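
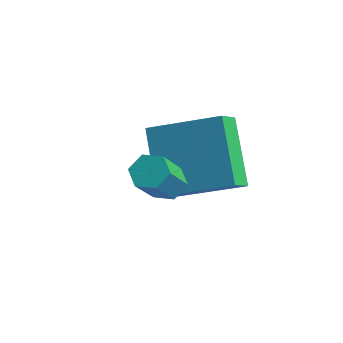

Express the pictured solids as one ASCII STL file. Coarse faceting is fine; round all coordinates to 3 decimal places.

solid 
facet normal -0.139 0.619 -0.773
outer loop
vertex -0.962 -1.394 1.883
vertex -1.369 -1.168 2.137
vertex -0.879 -0.978 2.201
endloop
endfacet
facet normal 0.978 -0.038 -0.205
outer loop
vertex -0.962 -1.394 1.883
vertex -0.879 -0.978 2.201
vertex -0.764 -2.278 2.989
endloop
endfacet
facet normal 0.978 -0.039 -0.207
outer loop
vertex -0.764 -2.278 2.989
vertex -0.879 -0.978 2.201
vertex -0.68 -1.862 3.307
endloop
endfacet
facet normal 0.139 -0.619 0.773
outer loop
vertex -0.764 -2.278 2.989
vertex -0.68 -1.862 3.307
vertex -1.171 -2.052 3.243
endloop
endfacet
facet normal -0.139 0.619 -0.773
outer loop
vertex -0.879 -0.978 2.201
vertex -1.369 -1.168 2.137
vertex -1.285 -0.752 2.455
endloop
endfacet
facet normal 0.627 0.660 0.415
outer loop
vertex -0.879 -0.978 2.201
vertex -1.285 -0.752 2.455
vertex -0.68 -1.862 3.307
endloop
endfacet
facet normal 0.626 0.660 0.416
outer loop
vertex -0.68 -1.862 3.307
vertex -1.285 -0.752 2.455
vertex -1.087 -1.636 3.561
endloop
endfacet
facet normal 0.139 -0.619 0.773
outer loop
vertex -0.68 -1.862 3.307
vertex -1.087 -1.636 3.561
vertex -1.171 -2.052 3.243
endloop
endfacet
facet normal -0.139 0.619 -0.773
outer loop
vertex -1.285 -0.752 2.455
vertex -1.369 -1.168 2.137
vertex -1.776 -0.942 2.391
endloop
endfacet
facet normal -0.352 0.699 0.622
outer loop
vertex -1.285 -0.752 2.455
vertex -1.776 -0.942 2.391
vertex -1.087 -1.636 3.561
endloop
endfacet
facet normal -0.352 0.699 0.622
outer loop
vertex -1.087 -1.636 3.561
vertex -1.776 -0.942 2.391
vertex -1.578 -1.826 3.497
endloop
endfacet
facet normal 0.139 -0.619 0.773
outer loop
vertex -1.087 -1.636 3.561
vertex -1.578 -1.826 3.497
vertex -1.171 -2.052 3.243
endloop
endfacet
facet normal -0.139 0.619 -0.773
outer loop
vertex -1.776 -0.942 2.391
vertex -1.369 -1.168 2.137
vertex -1.86 -1.358 2.073
endloop
endfacet
facet normal -0.978 0.039 0.207
outer loop
vertex -1.776 -0.942 2.391
vertex -1.86 -1.358 2.073
vertex -1.578 -1.826 3.497
endloop
endfacet
facet normal -0.978 0.038 0.206
outer loop
vertex -1.578 -1.826 3.497
vertex -1.86 -1.358 2.073
vertex -1.661 -2.242 3.179
endloop
endfacet
facet normal 0.139 -0.619 0.773
outer loop
vertex -1.578 -1.826 3.497
vertex -1.661 -2.242 3.179
vertex -1.171 -2.052 3.243
endloop
endfacet
facet normal -0.139 0.619 -0.773
outer loop
vertex -1.86 -1.358 2.073
vertex -1.369 -1.168 2.137
vertex -1.453 -1.584 1.819
endloop
endfacet
facet normal -0.626 -0.660 -0.415
outer loop
vertex -1.86 -1.358 2.073
vertex -1.453 -1.584 1.819
vertex -1.661 -2.242 3.179
endloop
endfacet
facet normal -0.627 -0.660 -0.415
outer loop
vertex -1.661 -2.242 3.179
vertex -1.453 -1.584 1.819
vertex -1.255 -2.468 2.925
endloop
endfacet
facet normal 0.139 -0.619 0.773
outer loop
vertex -1.661 -2.242 3.179
vertex -1.255 -2.468 2.925
vertex -1.171 -2.052 3.243
endloop
endfacet
facet normal -0.139 0.619 -0.773
outer loop
vertex -1.453 -1.584 1.819
vertex -1.369 -1.168 2.137
vertex -0.962 -1.394 1.883
endloop
endfacet
facet normal 0.352 -0.699 -0.622
outer loop
vertex -1.453 -1.584 1.819
vertex -0.962 -1.394 1.883
vertex -1.255 -2.468 2.925
endloop
endfacet
facet normal 0.352 -0.699 -0.622
outer loop
vertex -1.255 -2.468 2.925
vertex -0.962 -1.394 1.883
vertex -0.764 -2.278 2.989
endloop
endfacet
facet normal 0.139 -0.619 0.773
outer loop
vertex -1.255 -2.468 2.925
vertex -0.764 -2.278 2.989
vertex -1.171 -2.052 3.243
endloop
endfacet
facet normal -0.815 -0.442 -0.374
outer loop
vertex -1.918 -0.904 1.118
vertex -3.086 0.024 2.567
vertex -2.042 -0.22 0.579
endloop
endfacet
facet normal 0.562 -0.447 -0.696
outer loop
vertex -0.354 0.696 1.353
vertex -1.918 -0.904 1.118
vertex -2.042 -0.22 0.579
endloop
endfacet
facet normal -0.816 -0.441 -0.374
outer loop
vertex -2.042 -0.22 0.579
vertex -3.086 0.024 2.567
vertex -3.21 0.709 2.029
endloop
endfacet
facet normal -0.141 0.778 -0.612
outer loop
vertex -3.21 0.709 2.029
vertex -0.354 0.696 1.353
vertex -2.042 -0.22 0.579
endloop
endfacet
facet normal 0.141 -0.778 0.612
outer loop
vertex -1.918 -0.904 1.118
vertex -1.398 0.94 3.341
vertex -3.086 0.024 2.567
endloop
endfacet
facet normal 0.561 -0.446 -0.697
outer loop
vertex -0.23 0.011 1.891
vertex -1.918 -0.904 1.118
vertex -0.354 0.696 1.353
endloop
endfacet
facet normal 0.141 -0.778 0.612
outer loop
vertex -0.23 0.011 1.891
vertex -1.398 0.94 3.341
vertex -1.918 -0.904 1.118
endloop
endfacet
facet normal -0.562 0.446 0.697
outer loop
vertex -3.086 0.024 2.567
vertex -1.398 0.94 3.341
vertex -3.21 0.709 2.029
endloop
endfacet
facet normal -0.141 0.778 -0.612
outer loop
vertex -1.522 1.624 2.802
vertex -0.354 0.696 1.353
vertex -3.21 0.709 2.029
endloop
endfacet
facet normal -0.561 0.447 0.696
outer loop
vertex -3.21 0.709 2.029
vertex -1.398 0.94 3.341
vertex -1.522 1.624 2.802
endloop
endfacet
facet normal 0.815 0.442 0.374
outer loop
vertex -1.522 1.624 2.802
vertex -0.23 0.011 1.891
vertex -0.354 0.696 1.353
endloop
endfacet
facet normal 0.815 0.442 0.374
outer loop
vertex -1.398 0.94 3.341
vertex -0.23 0.011 1.891
vertex -1.522 1.624 2.802
endloop
endfacet

endsolid


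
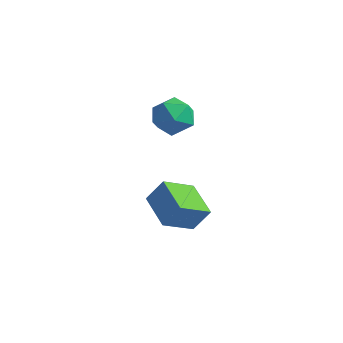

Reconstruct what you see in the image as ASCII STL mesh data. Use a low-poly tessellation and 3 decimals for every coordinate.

solid 
facet normal -0.048 0.282 0.958
outer loop
vertex 2.604 -2.183 1.524
vertex 2.71 -3.165 1.818
vertex 3.544 -2.574 1.686
endloop
endfacet
facet normal 0.236 0.798 0.555
outer loop
vertex 2.604 -2.183 1.524
vertex 3.544 -2.574 1.686
vertex 3.374 -1.96 0.876
endloop
endfacet
facet normal -0.238 0.970 0.051
outer loop
vertex 2.604 -2.183 1.524
vertex 3.374 -1.96 0.876
vertex 2.435 -2.171 0.508
endloop
endfacet
facet normal -0.816 0.560 0.142
outer loop
vertex 2.604 -2.183 1.524
vertex 2.435 -2.171 0.508
vertex 2.025 -2.916 1.09
endloop
endfacet
facet normal -0.698 0.135 0.703
outer loop
vertex 2.604 -2.183 1.524
vertex 2.025 -2.916 1.09
vertex 2.71 -3.165 1.818
endloop
endfacet
facet normal 0.815 0.532 0.232
outer loop
vertex 3.374 -1.96 0.876
vertex 3.544 -2.574 1.686
vertex 3.955 -2.804 0.77
endloop
endfacet
facet normal 0.355 -0.303 0.885
outer loop
vertex 3.544 -2.574 1.686
vertex 2.71 -3.165 1.818
vertex 3.545 -3.549 1.352
endloop
endfacet
facet normal -0.697 -0.539 0.472
outer loop
vertex 2.71 -3.165 1.818
vertex 2.025 -2.916 1.09
vertex 2.606 -3.76 0.984
endloop
endfacet
facet normal -0.888 0.148 -0.436
outer loop
vertex 2.025 -2.916 1.09
vertex 2.435 -2.171 0.508
vertex 2.436 -3.146 0.174
endloop
endfacet
facet normal 0.047 0.810 -0.584
outer loop
vertex 2.435 -2.171 0.508
vertex 3.374 -1.96 0.876
vertex 3.27 -2.555 0.042
endloop
endfacet
facet normal 0.816 -0.560 -0.142
outer loop
vertex 3.376 -3.537 0.336
vertex 3.955 -2.804 0.77
vertex 3.545 -3.549 1.352
endloop
endfacet
facet normal 0.238 -0.970 -0.051
outer loop
vertex 3.376 -3.537 0.336
vertex 3.545 -3.549 1.352
vertex 2.606 -3.76 0.984
endloop
endfacet
facet normal -0.236 -0.798 -0.555
outer loop
vertex 3.376 -3.537 0.336
vertex 2.606 -3.76 0.984
vertex 2.436 -3.146 0.174
endloop
endfacet
facet normal 0.048 -0.282 -0.958
outer loop
vertex 3.376 -3.537 0.336
vertex 2.436 -3.146 0.174
vertex 3.27 -2.555 0.042
endloop
endfacet
facet normal 0.698 -0.135 -0.703
outer loop
vertex 3.376 -3.537 0.336
vertex 3.27 -2.555 0.042
vertex 3.955 -2.804 0.77
endloop
endfacet
facet normal 0.888 -0.148 0.436
outer loop
vertex 3.545 -3.549 1.352
vertex 3.955 -2.804 0.77
vertex 3.544 -2.574 1.686
endloop
endfacet
facet normal -0.047 -0.810 0.584
outer loop
vertex 2.606 -3.76 0.984
vertex 3.545 -3.549 1.352
vertex 2.71 -3.165 1.818
endloop
endfacet
facet normal -0.815 -0.532 -0.232
outer loop
vertex 2.436 -3.146 0.174
vertex 2.606 -3.76 0.984
vertex 2.025 -2.916 1.09
endloop
endfacet
facet normal -0.355 0.303 -0.885
outer loop
vertex 3.27 -2.555 0.042
vertex 2.436 -3.146 0.174
vertex 2.435 -2.171 0.508
endloop
endfacet
facet normal 0.697 0.539 -0.472
outer loop
vertex 3.955 -2.804 0.77
vertex 3.27 -2.555 0.042
vertex 3.374 -1.96 0.876
endloop
endfacet
facet normal -0.828 0.525 0.195
outer loop
vertex 2.47 -4.085 -3.721
vertex 3.013 -3.613 -2.687
vertex 3.089 -2.763 -4.649
endloop
endfacet
facet normal -0.431 -0.374 -0.821
outer loop
vertex 4.547 -3.687 -4.993
vertex 2.47 -4.085 -3.721
vertex 3.089 -2.763 -4.649
endloop
endfacet
facet normal -0.828 0.525 0.195
outer loop
vertex 3.089 -2.763 -4.649
vertex 3.013 -3.613 -2.687
vertex 3.632 -2.291 -3.615
endloop
endfacet
facet normal 0.358 0.764 -0.537
outer loop
vertex 3.632 -2.291 -3.615
vertex 4.547 -3.687 -4.993
vertex 3.089 -2.763 -4.649
endloop
endfacet
facet normal -0.358 -0.764 0.537
outer loop
vertex 2.47 -4.085 -3.721
vertex 4.471 -4.537 -3.031
vertex 3.013 -3.613 -2.687
endloop
endfacet
facet normal -0.431 -0.374 -0.821
outer loop
vertex 3.928 -5.009 -4.065
vertex 2.47 -4.085 -3.721
vertex 4.547 -3.687 -4.993
endloop
endfacet
facet normal -0.358 -0.764 0.537
outer loop
vertex 3.928 -5.009 -4.065
vertex 4.471 -4.537 -3.031
vertex 2.47 -4.085 -3.721
endloop
endfacet
facet normal 0.431 0.374 0.821
outer loop
vertex 3.013 -3.613 -2.687
vertex 4.471 -4.537 -3.031
vertex 3.632 -2.291 -3.615
endloop
endfacet
facet normal 0.358 0.764 -0.537
outer loop
vertex 5.09 -3.215 -3.959
vertex 4.547 -3.687 -4.993
vertex 3.632 -2.291 -3.615
endloop
endfacet
facet normal 0.431 0.374 0.821
outer loop
vertex 3.632 -2.291 -3.615
vertex 4.471 -4.537 -3.031
vertex 5.09 -3.215 -3.959
endloop
endfacet
facet normal 0.828 -0.525 -0.195
outer loop
vertex 5.09 -3.215 -3.959
vertex 3.928 -5.009 -4.065
vertex 4.547 -3.687 -4.993
endloop
endfacet
facet normal 0.828 -0.525 -0.195
outer loop
vertex 4.471 -4.537 -3.031
vertex 3.928 -5.009 -4.065
vertex 5.09 -3.215 -3.959
endloop
endfacet

endsolid


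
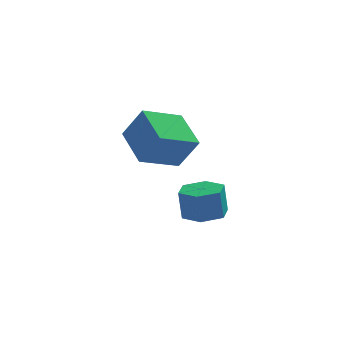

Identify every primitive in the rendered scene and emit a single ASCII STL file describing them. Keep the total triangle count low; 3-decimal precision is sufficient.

solid 
facet normal 0.106 -0.011 -0.994
outer loop
vertex -0.25 0.381 -3.057
vertex -1.058 1.092 -3.151
vertex -0.041 1.44 -3.046
endloop
endfacet
facet normal 0.975 -0.194 0.106
outer loop
vertex -0.25 0.381 -3.057
vertex -0.041 1.44 -3.046
vertex -0.415 0.397 -1.516
endloop
endfacet
facet normal 0.975 -0.194 0.106
outer loop
vertex -0.415 0.397 -1.516
vertex -0.041 1.44 -3.046
vertex -0.205 1.457 -1.505
endloop
endfacet
facet normal -0.105 0.011 0.994
outer loop
vertex -0.415 0.397 -1.516
vertex -0.205 1.457 -1.505
vertex -1.222 1.108 -1.609
endloop
endfacet
facet normal 0.106 -0.011 -0.994
outer loop
vertex -0.041 1.44 -3.046
vertex -1.058 1.092 -3.151
vertex -0.848 2.151 -3.14
endloop
endfacet
facet normal 0.656 0.752 0.061
outer loop
vertex -0.041 1.44 -3.046
vertex -0.848 2.151 -3.14
vertex -0.205 1.457 -1.505
endloop
endfacet
facet normal 0.655 0.753 0.062
outer loop
vertex -0.205 1.457 -1.505
vertex -0.848 2.151 -3.14
vertex -1.013 2.168 -1.599
endloop
endfacet
facet normal -0.106 0.011 0.994
outer loop
vertex -0.205 1.457 -1.505
vertex -1.013 2.168 -1.599
vertex -1.222 1.108 -1.609
endloop
endfacet
facet normal 0.105 -0.011 -0.994
outer loop
vertex -0.848 2.151 -3.14
vertex -1.058 1.092 -3.151
vertex -1.865 1.803 -3.244
endloop
endfacet
facet normal -0.319 0.947 -0.045
outer loop
vertex -0.848 2.151 -3.14
vertex -1.865 1.803 -3.244
vertex -1.013 2.168 -1.599
endloop
endfacet
facet normal -0.320 0.946 -0.044
outer loop
vertex -1.013 2.168 -1.599
vertex -1.865 1.803 -3.244
vertex -2.03 1.819 -1.703
endloop
endfacet
facet normal -0.106 0.011 0.994
outer loop
vertex -1.013 2.168 -1.599
vertex -2.03 1.819 -1.703
vertex -1.222 1.108 -1.609
endloop
endfacet
facet normal 0.105 -0.011 -0.994
outer loop
vertex -1.865 1.803 -3.244
vertex -1.058 1.092 -3.151
vertex -2.075 0.743 -3.255
endloop
endfacet
facet normal -0.975 0.194 -0.106
outer loop
vertex -1.865 1.803 -3.244
vertex -2.075 0.743 -3.255
vertex -2.03 1.819 -1.703
endloop
endfacet
facet normal -0.975 0.194 -0.106
outer loop
vertex -2.03 1.819 -1.703
vertex -2.075 0.743 -3.255
vertex -2.239 0.76 -1.714
endloop
endfacet
facet normal -0.106 0.011 0.994
outer loop
vertex -2.03 1.819 -1.703
vertex -2.239 0.76 -1.714
vertex -1.222 1.108 -1.609
endloop
endfacet
facet normal 0.106 -0.011 -0.994
outer loop
vertex -2.075 0.743 -3.255
vertex -1.058 1.092 -3.151
vertex -1.267 0.032 -3.161
endloop
endfacet
facet normal -0.655 -0.753 -0.061
outer loop
vertex -2.075 0.743 -3.255
vertex -1.267 0.032 -3.161
vertex -2.239 0.76 -1.714
endloop
endfacet
facet normal -0.656 -0.752 -0.062
outer loop
vertex -2.239 0.76 -1.714
vertex -1.267 0.032 -3.161
vertex -1.432 0.049 -1.62
endloop
endfacet
facet normal -0.106 0.011 0.994
outer loop
vertex -2.239 0.76 -1.714
vertex -1.432 0.049 -1.62
vertex -1.222 1.108 -1.609
endloop
endfacet
facet normal 0.106 -0.011 -0.994
outer loop
vertex -1.267 0.032 -3.161
vertex -1.058 1.092 -3.151
vertex -0.25 0.381 -3.057
endloop
endfacet
facet normal 0.320 -0.946 0.045
outer loop
vertex -1.267 0.032 -3.161
vertex -0.25 0.381 -3.057
vertex -1.432 0.049 -1.62
endloop
endfacet
facet normal 0.319 -0.947 0.044
outer loop
vertex -1.432 0.049 -1.62
vertex -0.25 0.381 -3.057
vertex -0.415 0.397 -1.516
endloop
endfacet
facet normal -0.105 0.011 0.994
outer loop
vertex -1.432 0.049 -1.62
vertex -0.415 0.397 -1.516
vertex -1.222 1.108 -1.609
endloop
endfacet
facet normal -0.487 0.211 -0.847
outer loop
vertex -3.878 -2.361 1.569
vertex -4.63 -0.55 2.452
vertex -2.222 -1.333 0.872
endloop
endfacet
facet normal 0.350 -0.842 -0.411
outer loop
vertex -1.35 -1.71 2.388
vertex -3.878 -2.361 1.569
vertex -2.222 -1.333 0.872
endloop
endfacet
facet normal -0.487 0.211 -0.847
outer loop
vertex -2.222 -1.333 0.872
vertex -4.63 -0.55 2.452
vertex -2.974 0.478 1.755
endloop
endfacet
facet normal 0.800 0.496 -0.337
outer loop
vertex -2.974 0.478 1.755
vertex -1.35 -1.71 2.388
vertex -2.222 -1.333 0.872
endloop
endfacet
facet normal -0.800 -0.496 0.337
outer loop
vertex -3.878 -2.361 1.569
vertex -3.758 -0.927 3.968
vertex -4.63 -0.55 2.452
endloop
endfacet
facet normal 0.350 -0.842 -0.411
outer loop
vertex -3.006 -2.738 3.085
vertex -3.878 -2.361 1.569
vertex -1.35 -1.71 2.388
endloop
endfacet
facet normal -0.800 -0.496 0.337
outer loop
vertex -3.006 -2.738 3.085
vertex -3.758 -0.927 3.968
vertex -3.878 -2.361 1.569
endloop
endfacet
facet normal -0.350 0.842 0.411
outer loop
vertex -4.63 -0.55 2.452
vertex -3.758 -0.927 3.968
vertex -2.974 0.478 1.755
endloop
endfacet
facet normal 0.800 0.496 -0.337
outer loop
vertex -2.102 0.101 3.271
vertex -1.35 -1.71 2.388
vertex -2.974 0.478 1.755
endloop
endfacet
facet normal -0.350 0.842 0.411
outer loop
vertex -2.974 0.478 1.755
vertex -3.758 -0.927 3.968
vertex -2.102 0.101 3.271
endloop
endfacet
facet normal 0.487 -0.211 0.847
outer loop
vertex -2.102 0.101 3.271
vertex -3.006 -2.738 3.085
vertex -1.35 -1.71 2.388
endloop
endfacet
facet normal 0.487 -0.211 0.847
outer loop
vertex -3.758 -0.927 3.968
vertex -3.006 -2.738 3.085
vertex -2.102 0.101 3.271
endloop
endfacet

endsolid


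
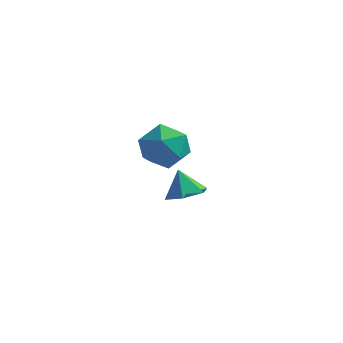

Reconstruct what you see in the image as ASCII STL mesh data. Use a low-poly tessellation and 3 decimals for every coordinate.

solid 
facet normal 0.365 -0.296 -0.883
outer loop
vertex 1.698 3.486 -1.569
vertex 0.857 3.718 -1.994
vertex 1.563 4.379 -1.924
endloop
endfacet
facet normal 0.575 0.376 0.726
outer loop
vertex 1.698 3.486 -1.569
vertex 1.563 4.379 -1.924
vertex 0.383 4.102 -0.846
endloop
endfacet
facet normal 0.364 -0.295 -0.883
outer loop
vertex 1.563 4.379 -1.924
vertex 0.857 3.718 -1.994
vertex 0.722 4.611 -2.348
endloop
endfacet
facet normal 0.088 0.937 0.338
outer loop
vertex 1.563 4.379 -1.924
vertex 0.722 4.611 -2.348
vertex 0.383 4.102 -0.846
endloop
endfacet
facet normal 0.365 -0.295 -0.883
outer loop
vertex 0.722 4.611 -2.348
vertex 0.857 3.718 -1.994
vertex 0.016 3.95 -2.419
endloop
endfacet
facet normal -0.685 0.722 0.090
outer loop
vertex 0.722 4.611 -2.348
vertex 0.016 3.95 -2.419
vertex 0.383 4.102 -0.846
endloop
endfacet
facet normal 0.365 -0.296 -0.883
outer loop
vertex 0.016 3.95 -2.419
vertex 0.857 3.718 -1.994
vertex 0.151 3.057 -2.064
endloop
endfacet
facet normal -0.971 -0.055 0.232
outer loop
vertex 0.016 3.95 -2.419
vertex 0.151 3.057 -2.064
vertex 0.383 4.102 -0.846
endloop
endfacet
facet normal 0.364 -0.295 -0.883
outer loop
vertex 0.151 3.057 -2.064
vertex 0.857 3.718 -1.994
vertex 0.991 2.825 -1.64
endloop
endfacet
facet normal -0.484 -0.617 0.621
outer loop
vertex 0.151 3.057 -2.064
vertex 0.991 2.825 -1.64
vertex 0.383 4.102 -0.846
endloop
endfacet
facet normal 0.365 -0.295 -0.883
outer loop
vertex 0.991 2.825 -1.64
vertex 0.857 3.718 -1.994
vertex 1.698 3.486 -1.569
endloop
endfacet
facet normal 0.289 -0.402 0.869
outer loop
vertex 0.991 2.825 -1.64
vertex 1.698 3.486 -1.569
vertex 0.383 4.102 -0.846
endloop
endfacet
facet normal 0.294 0.588 0.754
outer loop
vertex 1.341 1.166 3.508
vertex 0.844 0.445 4.264
vertex 1.947 0.289 3.955
endloop
endfacet
facet normal 0.752 0.626 0.208
outer loop
vertex 1.341 1.166 3.508
vertex 1.947 0.289 3.955
vertex 2.044 0.546 2.831
endloop
endfacet
facet normal 0.390 0.844 -0.368
outer loop
vertex 1.341 1.166 3.508
vertex 2.044 0.546 2.831
vertex 1.0 0.861 2.446
endloop
endfacet
facet normal -0.290 0.941 -0.177
outer loop
vertex 1.341 1.166 3.508
vertex 1.0 0.861 2.446
vertex 0.258 0.799 3.331
endloop
endfacet
facet normal -0.349 0.782 0.516
outer loop
vertex 1.341 1.166 3.508
vertex 0.258 0.799 3.331
vertex 0.844 0.445 4.264
endloop
endfacet
facet normal 0.996 -0.032 0.079
outer loop
vertex 2.044 0.546 2.831
vertex 1.947 0.289 3.955
vertex 1.982 -0.559 3.169
endloop
endfacet
facet normal 0.256 -0.094 0.962
outer loop
vertex 1.947 0.289 3.955
vertex 0.844 0.445 4.264
vertex 1.24 -0.621 4.054
endloop
endfacet
facet normal -0.786 0.221 0.577
outer loop
vertex 0.844 0.445 4.264
vertex 0.258 0.799 3.331
vertex 0.196 -0.306 3.669
endloop
endfacet
facet normal -0.690 0.477 -0.545
outer loop
vertex 0.258 0.799 3.331
vertex 1.0 0.861 2.446
vertex 0.293 -0.049 2.545
endloop
endfacet
facet normal 0.411 0.321 -0.853
outer loop
vertex 1.0 0.861 2.446
vertex 2.044 0.546 2.831
vertex 1.396 -0.205 2.236
endloop
endfacet
facet normal 0.290 -0.941 0.177
outer loop
vertex 0.899 -0.926 2.992
vertex 1.982 -0.559 3.169
vertex 1.24 -0.621 4.054
endloop
endfacet
facet normal -0.390 -0.844 0.368
outer loop
vertex 0.899 -0.926 2.992
vertex 1.24 -0.621 4.054
vertex 0.196 -0.306 3.669
endloop
endfacet
facet normal -0.752 -0.626 -0.208
outer loop
vertex 0.899 -0.926 2.992
vertex 0.196 -0.306 3.669
vertex 0.293 -0.049 2.545
endloop
endfacet
facet normal -0.294 -0.588 -0.754
outer loop
vertex 0.899 -0.926 2.992
vertex 0.293 -0.049 2.545
vertex 1.396 -0.205 2.236
endloop
endfacet
facet normal 0.349 -0.782 -0.516
outer loop
vertex 0.899 -0.926 2.992
vertex 1.396 -0.205 2.236
vertex 1.982 -0.559 3.169
endloop
endfacet
facet normal 0.690 -0.477 0.545
outer loop
vertex 1.24 -0.621 4.054
vertex 1.982 -0.559 3.169
vertex 1.947 0.289 3.955
endloop
endfacet
facet normal -0.411 -0.321 0.853
outer loop
vertex 0.196 -0.306 3.669
vertex 1.24 -0.621 4.054
vertex 0.844 0.445 4.264
endloop
endfacet
facet normal -0.996 0.032 -0.079
outer loop
vertex 0.293 -0.049 2.545
vertex 0.196 -0.306 3.669
vertex 0.258 0.799 3.331
endloop
endfacet
facet normal -0.256 0.094 -0.962
outer loop
vertex 1.396 -0.205 2.236
vertex 0.293 -0.049 2.545
vertex 1.0 0.861 2.446
endloop
endfacet
facet normal 0.786 -0.221 -0.577
outer loop
vertex 1.982 -0.559 3.169
vertex 1.396 -0.205 2.236
vertex 2.044 0.546 2.831
endloop
endfacet

endsolid


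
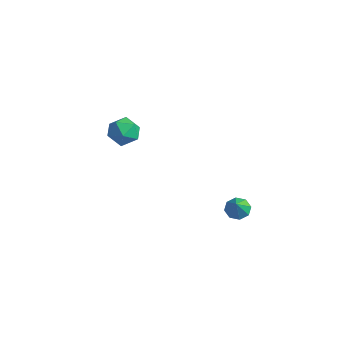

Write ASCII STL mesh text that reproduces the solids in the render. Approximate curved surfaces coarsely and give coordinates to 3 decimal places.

solid 
facet normal -0.665 0.019 0.746
outer loop
vertex -4.209 1.891 3.061
vertex -4.658 1.234 2.677
vertex -4.015 1.052 3.255
endloop
endfacet
facet normal -0.021 0.221 0.975
outer loop
vertex -4.209 1.891 3.061
vertex -4.015 1.052 3.255
vertex -3.366 1.639 3.136
endloop
endfacet
facet normal 0.183 0.786 0.590
outer loop
vertex -4.209 1.891 3.061
vertex -3.366 1.639 3.136
vertex -3.608 2.184 2.485
endloop
endfacet
facet normal -0.336 0.934 0.124
outer loop
vertex -4.209 1.891 3.061
vertex -3.608 2.184 2.485
vertex -4.406 1.934 2.201
endloop
endfacet
facet normal -0.861 0.459 0.220
outer loop
vertex -4.209 1.891 3.061
vertex -4.406 1.934 2.201
vertex -4.658 1.234 2.677
endloop
endfacet
facet normal 0.436 -0.311 0.844
outer loop
vertex -3.366 1.639 3.136
vertex -4.015 1.052 3.255
vertex -3.294 0.826 2.799
endloop
endfacet
facet normal -0.607 -0.638 0.474
outer loop
vertex -4.015 1.052 3.255
vertex -4.658 1.234 2.677
vertex -4.092 0.576 2.515
endloop
endfacet
facet normal -0.923 0.075 -0.378
outer loop
vertex -4.658 1.234 2.677
vertex -4.406 1.934 2.201
vertex -4.334 1.121 1.864
endloop
endfacet
facet normal -0.074 0.842 -0.534
outer loop
vertex -4.406 1.934 2.201
vertex -3.608 2.184 2.485
vertex -3.685 1.708 1.745
endloop
endfacet
facet normal 0.766 0.604 0.221
outer loop
vertex -3.608 2.184 2.485
vertex -3.366 1.639 3.136
vertex -3.042 1.526 2.323
endloop
endfacet
facet normal 0.336 -0.934 -0.124
outer loop
vertex -3.491 0.869 1.939
vertex -3.294 0.826 2.799
vertex -4.092 0.576 2.515
endloop
endfacet
facet normal -0.183 -0.786 -0.590
outer loop
vertex -3.491 0.869 1.939
vertex -4.092 0.576 2.515
vertex -4.334 1.121 1.864
endloop
endfacet
facet normal 0.021 -0.221 -0.975
outer loop
vertex -3.491 0.869 1.939
vertex -4.334 1.121 1.864
vertex -3.685 1.708 1.745
endloop
endfacet
facet normal 0.665 -0.019 -0.746
outer loop
vertex -3.491 0.869 1.939
vertex -3.685 1.708 1.745
vertex -3.042 1.526 2.323
endloop
endfacet
facet normal 0.861 -0.459 -0.220
outer loop
vertex -3.491 0.869 1.939
vertex -3.042 1.526 2.323
vertex -3.294 0.826 2.799
endloop
endfacet
facet normal 0.074 -0.842 0.534
outer loop
vertex -4.092 0.576 2.515
vertex -3.294 0.826 2.799
vertex -4.015 1.052 3.255
endloop
endfacet
facet normal -0.766 -0.604 -0.221
outer loop
vertex -4.334 1.121 1.864
vertex -4.092 0.576 2.515
vertex -4.658 1.234 2.677
endloop
endfacet
facet normal -0.436 0.311 -0.844
outer loop
vertex -3.685 1.708 1.745
vertex -4.334 1.121 1.864
vertex -4.406 1.934 2.201
endloop
endfacet
facet normal 0.607 0.638 -0.474
outer loop
vertex -3.042 1.526 2.323
vertex -3.685 1.708 1.745
vertex -3.608 2.184 2.485
endloop
endfacet
facet normal 0.923 -0.075 0.378
outer loop
vertex -3.294 0.826 2.799
vertex -3.042 1.526 2.323
vertex -3.366 1.639 3.136
endloop
endfacet
facet normal -0.350 0.478 -0.806
outer loop
vertex 2.875 2.173 -0.34
vertex 2.463 2.47 0.015
vertex 3.043 2.583 -0.17
endloop
endfacet
facet normal 0.932 -0.359 -0.056
outer loop
vertex 2.875 2.173 -0.34
vertex 3.043 2.583 -0.17
vertex 2.857 1.93 0.925
endloop
endfacet
facet normal -0.350 0.477 -0.806
outer loop
vertex 3.043 2.583 -0.17
vertex 2.463 2.47 0.015
vertex 2.872 2.927 0.108
endloop
endfacet
facet normal 0.929 0.226 0.292
outer loop
vertex 3.043 2.583 -0.17
vertex 2.872 2.927 0.108
vertex 2.857 1.93 0.925
endloop
endfacet
facet normal -0.350 0.477 -0.806
outer loop
vertex 2.872 2.927 0.108
vertex 2.463 2.47 0.015
vertex 2.46 3.003 0.332
endloop
endfacet
facet normal 0.474 0.554 0.684
outer loop
vertex 2.872 2.927 0.108
vertex 2.46 3.003 0.332
vertex 2.857 1.93 0.925
endloop
endfacet
facet normal -0.350 0.477 -0.806
outer loop
vertex 2.46 3.003 0.332
vertex 2.463 2.47 0.015
vertex 2.05 2.767 0.37
endloop
endfacet
facet normal -0.165 0.430 0.888
outer loop
vertex 2.46 3.003 0.332
vertex 2.05 2.767 0.37
vertex 2.857 1.93 0.925
endloop
endfacet
facet normal -0.350 0.477 -0.806
outer loop
vertex 2.05 2.767 0.37
vertex 2.463 2.47 0.015
vertex 1.882 2.357 0.2
endloop
endfacet
facet normal -0.616 -0.073 0.785
outer loop
vertex 2.05 2.767 0.37
vertex 1.882 2.357 0.2
vertex 2.857 1.93 0.925
endloop
endfacet
facet normal -0.350 0.480 -0.805
outer loop
vertex 1.882 2.357 0.2
vertex 2.463 2.47 0.015
vertex 2.053 2.014 -0.079
endloop
endfacet
facet normal -0.613 -0.660 0.435
outer loop
vertex 1.882 2.357 0.2
vertex 2.053 2.014 -0.079
vertex 2.857 1.93 0.925
endloop
endfacet
facet normal -0.348 0.479 -0.806
outer loop
vertex 2.053 2.014 -0.079
vertex 2.463 2.47 0.015
vertex 2.465 1.938 -0.302
endloop
endfacet
facet normal -0.158 -0.986 0.044
outer loop
vertex 2.053 2.014 -0.079
vertex 2.465 1.938 -0.302
vertex 2.857 1.93 0.925
endloop
endfacet
facet normal -0.349 0.479 -0.806
outer loop
vertex 2.465 1.938 -0.302
vertex 2.463 2.47 0.015
vertex 2.875 2.173 -0.34
endloop
endfacet
facet normal 0.480 -0.863 -0.159
outer loop
vertex 2.465 1.938 -0.302
vertex 2.875 2.173 -0.34
vertex 2.857 1.93 0.925
endloop
endfacet

endsolid


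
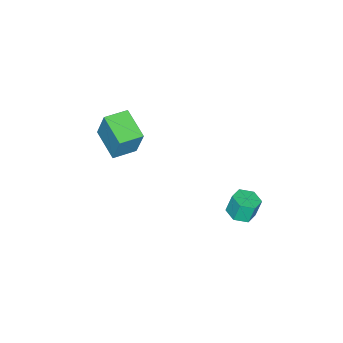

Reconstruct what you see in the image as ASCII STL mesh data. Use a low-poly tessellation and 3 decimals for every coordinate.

solid 
facet normal 0.198 -0.191 -0.962
outer loop
vertex 1.406 3.744 -2.453
vertex 0.985 3.02 -2.396
vertex 0.583 3.723 -2.618
endloop
endfacet
facet normal 0.014 0.981 -0.192
outer loop
vertex 1.406 3.744 -2.453
vertex 0.583 3.723 -2.618
vertex 1.156 3.985 -1.241
endloop
endfacet
facet normal 0.014 0.981 -0.192
outer loop
vertex 1.156 3.985 -1.241
vertex 0.583 3.723 -2.618
vertex 0.333 3.964 -1.407
endloop
endfacet
facet normal -0.199 0.191 0.961
outer loop
vertex 1.156 3.985 -1.241
vertex 0.333 3.964 -1.407
vertex 0.735 3.26 -1.184
endloop
endfacet
facet normal 0.198 -0.190 -0.962
outer loop
vertex 0.583 3.723 -2.618
vertex 0.985 3.02 -2.396
vertex 0.162 2.998 -2.561
endloop
endfacet
facet normal -0.842 0.468 -0.267
outer loop
vertex 0.583 3.723 -2.618
vertex 0.162 2.998 -2.561
vertex 0.333 3.964 -1.407
endloop
endfacet
facet normal -0.842 0.468 -0.267
outer loop
vertex 0.333 3.964 -1.407
vertex 0.162 2.998 -2.561
vertex -0.088 3.239 -1.35
endloop
endfacet
facet normal -0.199 0.191 0.961
outer loop
vertex 0.333 3.964 -1.407
vertex -0.088 3.239 -1.35
vertex 0.735 3.26 -1.184
endloop
endfacet
facet normal 0.198 -0.190 -0.962
outer loop
vertex 0.162 2.998 -2.561
vertex 0.985 3.02 -2.396
vertex 0.564 2.295 -2.339
endloop
endfacet
facet normal -0.855 -0.513 -0.075
outer loop
vertex 0.162 2.998 -2.561
vertex 0.564 2.295 -2.339
vertex -0.088 3.239 -1.35
endloop
endfacet
facet normal -0.855 -0.513 -0.074
outer loop
vertex -0.088 3.239 -1.35
vertex 0.564 2.295 -2.339
vertex 0.314 2.536 -1.127
endloop
endfacet
facet normal -0.199 0.191 0.961
outer loop
vertex -0.088 3.239 -1.35
vertex 0.314 2.536 -1.127
vertex 0.735 3.26 -1.184
endloop
endfacet
facet normal 0.199 -0.191 -0.961
outer loop
vertex 0.564 2.295 -2.339
vertex 0.985 3.02 -2.396
vertex 1.387 2.316 -2.173
endloop
endfacet
facet normal -0.014 -0.981 0.192
outer loop
vertex 0.564 2.295 -2.339
vertex 1.387 2.316 -2.173
vertex 0.314 2.536 -1.127
endloop
endfacet
facet normal -0.014 -0.981 0.192
outer loop
vertex 0.314 2.536 -1.127
vertex 1.387 2.316 -2.173
vertex 1.137 2.557 -0.962
endloop
endfacet
facet normal -0.198 0.191 0.962
outer loop
vertex 0.314 2.536 -1.127
vertex 1.137 2.557 -0.962
vertex 0.735 3.26 -1.184
endloop
endfacet
facet normal 0.199 -0.191 -0.961
outer loop
vertex 1.387 2.316 -2.173
vertex 0.985 3.02 -2.396
vertex 1.808 3.041 -2.23
endloop
endfacet
facet normal 0.842 -0.468 0.267
outer loop
vertex 1.387 2.316 -2.173
vertex 1.808 3.041 -2.23
vertex 1.137 2.557 -0.962
endloop
endfacet
facet normal 0.842 -0.468 0.267
outer loop
vertex 1.137 2.557 -0.962
vertex 1.808 3.041 -2.23
vertex 1.558 3.282 -1.019
endloop
endfacet
facet normal -0.198 0.190 0.962
outer loop
vertex 1.137 2.557 -0.962
vertex 1.558 3.282 -1.019
vertex 0.735 3.26 -1.184
endloop
endfacet
facet normal 0.199 -0.191 -0.961
outer loop
vertex 1.808 3.041 -2.23
vertex 0.985 3.02 -2.396
vertex 1.406 3.744 -2.453
endloop
endfacet
facet normal 0.855 0.513 0.075
outer loop
vertex 1.808 3.041 -2.23
vertex 1.406 3.744 -2.453
vertex 1.558 3.282 -1.019
endloop
endfacet
facet normal 0.855 0.513 0.074
outer loop
vertex 1.558 3.282 -1.019
vertex 1.406 3.744 -2.453
vertex 1.156 3.985 -1.241
endloop
endfacet
facet normal -0.198 0.190 0.962
outer loop
vertex 1.558 3.282 -1.019
vertex 1.156 3.985 -1.241
vertex 0.735 3.26 -1.184
endloop
endfacet
facet normal -0.486 -0.813 0.320
outer loop
vertex 2.845 -4.414 4.015
vertex 1.596 -3.703 3.923
vertex 2.632 -5.031 2.124
endloop
endfacet
facet normal 0.868 -0.493 0.063
outer loop
vertex 3.584 -3.437 1.497
vertex 2.845 -4.414 4.015
vertex 2.632 -5.031 2.124
endloop
endfacet
facet normal -0.486 -0.813 0.320
outer loop
vertex 2.632 -5.031 2.124
vertex 1.596 -3.703 3.923
vertex 1.383 -4.32 2.033
endloop
endfacet
facet normal -0.107 -0.308 -0.945
outer loop
vertex 1.383 -4.32 2.033
vertex 3.584 -3.437 1.497
vertex 2.632 -5.031 2.124
endloop
endfacet
facet normal 0.106 0.309 0.945
outer loop
vertex 2.845 -4.414 4.015
vertex 2.548 -2.109 3.296
vertex 1.596 -3.703 3.923
endloop
endfacet
facet normal 0.868 -0.493 0.063
outer loop
vertex 3.797 -2.82 3.387
vertex 2.845 -4.414 4.015
vertex 3.584 -3.437 1.497
endloop
endfacet
facet normal 0.107 0.309 0.945
outer loop
vertex 3.797 -2.82 3.387
vertex 2.548 -2.109 3.296
vertex 2.845 -4.414 4.015
endloop
endfacet
facet normal -0.868 0.493 -0.063
outer loop
vertex 1.596 -3.703 3.923
vertex 2.548 -2.109 3.296
vertex 1.383 -4.32 2.033
endloop
endfacet
facet normal -0.106 -0.309 -0.945
outer loop
vertex 2.335 -2.726 1.405
vertex 3.584 -3.437 1.497
vertex 1.383 -4.32 2.033
endloop
endfacet
facet normal -0.868 0.493 -0.063
outer loop
vertex 1.383 -4.32 2.033
vertex 2.548 -2.109 3.296
vertex 2.335 -2.726 1.405
endloop
endfacet
facet normal 0.486 0.813 -0.320
outer loop
vertex 2.335 -2.726 1.405
vertex 3.797 -2.82 3.387
vertex 3.584 -3.437 1.497
endloop
endfacet
facet normal 0.486 0.813 -0.320
outer loop
vertex 2.548 -2.109 3.296
vertex 3.797 -2.82 3.387
vertex 2.335 -2.726 1.405
endloop
endfacet

endsolid


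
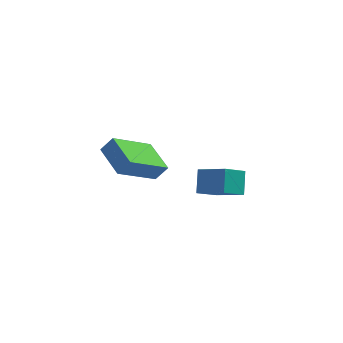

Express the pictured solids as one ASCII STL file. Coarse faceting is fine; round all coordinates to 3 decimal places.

solid 
facet normal -0.946 0.207 -0.249
outer loop
vertex 2.189 0.635 0.691
vertex 2.518 1.665 0.299
vertex 2.366 0.179 -0.361
endloop
endfacet
facet normal -0.286 -0.896 0.340
outer loop
vertex 3.662 -0.105 -0.019
vertex 2.189 0.635 0.691
vertex 2.366 0.179 -0.361
endloop
endfacet
facet normal -0.946 0.207 -0.249
outer loop
vertex 2.366 0.179 -0.361
vertex 2.518 1.665 0.299
vertex 2.695 1.209 -0.752
endloop
endfacet
facet normal 0.153 -0.393 -0.907
outer loop
vertex 2.695 1.209 -0.752
vertex 3.662 -0.105 -0.019
vertex 2.366 0.179 -0.361
endloop
endfacet
facet normal -0.153 0.394 0.906
outer loop
vertex 2.189 0.635 0.691
vertex 3.814 1.381 0.641
vertex 2.518 1.665 0.299
endloop
endfacet
facet normal -0.286 -0.896 0.340
outer loop
vertex 3.485 0.351 1.032
vertex 2.189 0.635 0.691
vertex 3.662 -0.105 -0.019
endloop
endfacet
facet normal -0.152 0.393 0.907
outer loop
vertex 3.485 0.351 1.032
vertex 3.814 1.381 0.641
vertex 2.189 0.635 0.691
endloop
endfacet
facet normal 0.286 0.896 -0.340
outer loop
vertex 2.518 1.665 0.299
vertex 3.814 1.381 0.641
vertex 2.695 1.209 -0.752
endloop
endfacet
facet normal 0.152 -0.394 -0.907
outer loop
vertex 3.991 0.925 -0.411
vertex 3.662 -0.105 -0.019
vertex 2.695 1.209 -0.752
endloop
endfacet
facet normal 0.286 0.896 -0.340
outer loop
vertex 2.695 1.209 -0.752
vertex 3.814 1.381 0.641
vertex 3.991 0.925 -0.411
endloop
endfacet
facet normal 0.946 -0.207 0.249
outer loop
vertex 3.991 0.925 -0.411
vertex 3.485 0.351 1.032
vertex 3.662 -0.105 -0.019
endloop
endfacet
facet normal 0.946 -0.208 0.249
outer loop
vertex 3.814 1.381 0.641
vertex 3.485 0.351 1.032
vertex 3.991 0.925 -0.411
endloop
endfacet
facet normal -0.611 -0.108 -0.785
outer loop
vertex -1.27 0.552 -0.089
vertex -2.497 1.35 0.756
vertex -0.602 2.398 -0.863
endloop
endfacet
facet normal 0.726 -0.472 -0.500
outer loop
vertex -0.083 2.49 -0.196
vertex -1.27 0.552 -0.089
vertex -0.602 2.398 -0.863
endloop
endfacet
facet normal -0.611 -0.108 -0.785
outer loop
vertex -0.602 2.398 -0.863
vertex -2.497 1.35 0.756
vertex -1.829 3.196 -0.018
endloop
endfacet
facet normal 0.316 0.875 -0.367
outer loop
vertex -1.829 3.196 -0.018
vertex -0.083 2.49 -0.196
vertex -0.602 2.398 -0.863
endloop
endfacet
facet normal -0.316 -0.875 0.367
outer loop
vertex -1.27 0.552 -0.089
vertex -1.978 1.442 1.423
vertex -2.497 1.35 0.756
endloop
endfacet
facet normal 0.726 -0.472 -0.500
outer loop
vertex -0.751 0.644 0.578
vertex -1.27 0.552 -0.089
vertex -0.083 2.49 -0.196
endloop
endfacet
facet normal -0.316 -0.875 0.367
outer loop
vertex -0.751 0.644 0.578
vertex -1.978 1.442 1.423
vertex -1.27 0.552 -0.089
endloop
endfacet
facet normal -0.726 0.472 0.500
outer loop
vertex -2.497 1.35 0.756
vertex -1.978 1.442 1.423
vertex -1.829 3.196 -0.018
endloop
endfacet
facet normal 0.316 0.875 -0.367
outer loop
vertex -1.31 3.288 0.649
vertex -0.083 2.49 -0.196
vertex -1.829 3.196 -0.018
endloop
endfacet
facet normal -0.726 0.472 0.500
outer loop
vertex -1.829 3.196 -0.018
vertex -1.978 1.442 1.423
vertex -1.31 3.288 0.649
endloop
endfacet
facet normal 0.611 0.108 0.785
outer loop
vertex -1.31 3.288 0.649
vertex -0.751 0.644 0.578
vertex -0.083 2.49 -0.196
endloop
endfacet
facet normal 0.611 0.108 0.785
outer loop
vertex -1.978 1.442 1.423
vertex -0.751 0.644 0.578
vertex -1.31 3.288 0.649
endloop
endfacet

endsolid


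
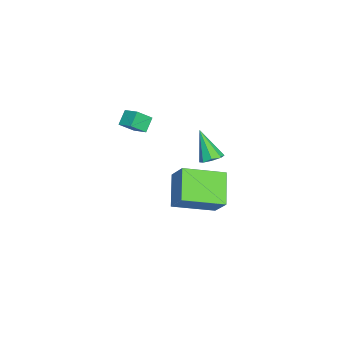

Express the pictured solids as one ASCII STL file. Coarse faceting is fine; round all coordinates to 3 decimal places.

solid 
facet normal -0.687 0.208 0.696
outer loop
vertex 0.455 -2.671 3.711
vertex 0.917 -2.035 3.977
vertex 0.012 -2.093 3.101
endloop
endfacet
facet normal -0.556 -0.766 -0.322
outer loop
vertex 0.583 -2.265 2.523
vertex 0.455 -2.671 3.711
vertex 0.012 -2.093 3.101
endloop
endfacet
facet normal -0.687 0.208 0.696
outer loop
vertex 0.012 -2.093 3.101
vertex 0.917 -2.035 3.977
vertex 0.474 -1.457 3.367
endloop
endfacet
facet normal -0.467 0.608 -0.642
outer loop
vertex 0.474 -1.457 3.367
vertex 0.583 -2.265 2.523
vertex 0.012 -2.093 3.101
endloop
endfacet
facet normal 0.467 -0.608 0.642
outer loop
vertex 0.455 -2.671 3.711
vertex 1.488 -2.207 3.399
vertex 0.917 -2.035 3.977
endloop
endfacet
facet normal -0.556 -0.766 -0.322
outer loop
vertex 1.026 -2.843 3.133
vertex 0.455 -2.671 3.711
vertex 0.583 -2.265 2.523
endloop
endfacet
facet normal 0.467 -0.608 0.642
outer loop
vertex 1.026 -2.843 3.133
vertex 1.488 -2.207 3.399
vertex 0.455 -2.671 3.711
endloop
endfacet
facet normal 0.556 0.766 0.322
outer loop
vertex 0.917 -2.035 3.977
vertex 1.488 -2.207 3.399
vertex 0.474 -1.457 3.367
endloop
endfacet
facet normal -0.467 0.608 -0.642
outer loop
vertex 1.045 -1.629 2.789
vertex 0.583 -2.265 2.523
vertex 0.474 -1.457 3.367
endloop
endfacet
facet normal 0.556 0.766 0.322
outer loop
vertex 0.474 -1.457 3.367
vertex 1.488 -2.207 3.399
vertex 1.045 -1.629 2.789
endloop
endfacet
facet normal 0.687 -0.208 -0.696
outer loop
vertex 1.045 -1.629 2.789
vertex 1.026 -2.843 3.133
vertex 0.583 -2.265 2.523
endloop
endfacet
facet normal 0.687 -0.208 -0.696
outer loop
vertex 1.488 -2.207 3.399
vertex 1.026 -2.843 3.133
vertex 1.045 -1.629 2.789
endloop
endfacet
facet normal 0.338 0.388 -0.857
outer loop
vertex 3.211 1.614 2.828
vertex 2.713 1.522 2.59
vertex 2.944 1.946 2.873
endloop
endfacet
facet normal 0.568 0.356 0.742
outer loop
vertex 3.211 1.614 2.828
vertex 2.944 1.946 2.873
vertex 2.167 0.898 3.97
endloop
endfacet
facet normal 0.338 0.388 -0.857
outer loop
vertex 2.944 1.946 2.873
vertex 2.713 1.522 2.59
vertex 2.541 2.03 2.752
endloop
endfacet
facet normal -0.048 0.739 0.672
outer loop
vertex 2.944 1.946 2.873
vertex 2.541 2.03 2.752
vertex 2.167 0.898 3.97
endloop
endfacet
facet normal 0.338 0.388 -0.857
outer loop
vertex 2.541 2.03 2.752
vertex 2.713 1.522 2.59
vertex 2.239 1.816 2.536
endloop
endfacet
facet normal -0.697 0.619 0.361
outer loop
vertex 2.541 2.03 2.752
vertex 2.239 1.816 2.536
vertex 2.167 0.898 3.97
endloop
endfacet
facet normal 0.339 0.389 -0.856
outer loop
vertex 2.239 1.816 2.536
vertex 2.713 1.522 2.59
vertex 2.215 1.43 2.351
endloop
endfacet
facet normal -0.998 0.066 -0.008
outer loop
vertex 2.239 1.816 2.536
vertex 2.215 1.43 2.351
vertex 2.167 0.898 3.97
endloop
endfacet
facet normal 0.340 0.387 -0.857
outer loop
vertex 2.215 1.43 2.351
vertex 2.713 1.522 2.59
vertex 2.482 1.098 2.307
endloop
endfacet
facet normal -0.774 -0.594 -0.218
outer loop
vertex 2.215 1.43 2.351
vertex 2.482 1.098 2.307
vertex 2.167 0.898 3.97
endloop
endfacet
facet normal 0.339 0.387 -0.857
outer loop
vertex 2.482 1.098 2.307
vertex 2.713 1.522 2.59
vertex 2.884 1.014 2.428
endloop
endfacet
facet normal -0.160 -0.976 -0.148
outer loop
vertex 2.482 1.098 2.307
vertex 2.884 1.014 2.428
vertex 2.167 0.898 3.97
endloop
endfacet
facet normal 0.339 0.387 -0.857
outer loop
vertex 2.884 1.014 2.428
vertex 2.713 1.522 2.59
vertex 3.186 1.228 2.644
endloop
endfacet
facet normal 0.490 -0.856 0.163
outer loop
vertex 2.884 1.014 2.428
vertex 3.186 1.228 2.644
vertex 2.167 0.898 3.97
endloop
endfacet
facet normal 0.338 0.387 -0.858
outer loop
vertex 3.186 1.228 2.644
vertex 2.713 1.522 2.59
vertex 3.211 1.614 2.828
endloop
endfacet
facet normal 0.790 -0.305 0.532
outer loop
vertex 3.186 1.228 2.644
vertex 3.211 1.614 2.828
vertex 2.167 0.898 3.97
endloop
endfacet
facet normal -0.517 -0.436 -0.736
outer loop
vertex -1.468 -0.952 -1.684
vertex -2.222 0.949 -2.28
vertex -0.042 -0.739 -2.812
endloop
endfacet
facet normal 0.354 -0.893 0.279
outer loop
vertex 0.682 -0.129 -1.78
vertex -1.468 -0.952 -1.684
vertex -0.042 -0.739 -2.812
endloop
endfacet
facet normal -0.517 -0.436 -0.737
outer loop
vertex -0.042 -0.739 -2.812
vertex -2.222 0.949 -2.28
vertex -0.796 1.162 -3.407
endloop
endfacet
facet normal 0.779 0.116 -0.616
outer loop
vertex -0.796 1.162 -3.407
vertex 0.682 -0.129 -1.78
vertex -0.042 -0.739 -2.812
endloop
endfacet
facet normal -0.779 -0.116 0.616
outer loop
vertex -1.468 -0.952 -1.684
vertex -1.498 1.559 -1.248
vertex -2.222 0.949 -2.28
endloop
endfacet
facet normal 0.354 -0.892 0.279
outer loop
vertex -0.744 -0.342 -0.653
vertex -1.468 -0.952 -1.684
vertex 0.682 -0.129 -1.78
endloop
endfacet
facet normal -0.779 -0.116 0.616
outer loop
vertex -0.744 -0.342 -0.653
vertex -1.498 1.559 -1.248
vertex -1.468 -0.952 -1.684
endloop
endfacet
facet normal -0.354 0.893 -0.279
outer loop
vertex -2.222 0.949 -2.28
vertex -1.498 1.559 -1.248
vertex -0.796 1.162 -3.407
endloop
endfacet
facet normal 0.779 0.116 -0.616
outer loop
vertex -0.072 1.772 -2.376
vertex 0.682 -0.129 -1.78
vertex -0.796 1.162 -3.407
endloop
endfacet
facet normal -0.354 0.892 -0.279
outer loop
vertex -0.796 1.162 -3.407
vertex -1.498 1.559 -1.248
vertex -0.072 1.772 -2.376
endloop
endfacet
facet normal 0.517 0.436 0.737
outer loop
vertex -0.072 1.772 -2.376
vertex -0.744 -0.342 -0.653
vertex 0.682 -0.129 -1.78
endloop
endfacet
facet normal 0.517 0.436 0.736
outer loop
vertex -1.498 1.559 -1.248
vertex -0.744 -0.342 -0.653
vertex -0.072 1.772 -2.376
endloop
endfacet

endsolid


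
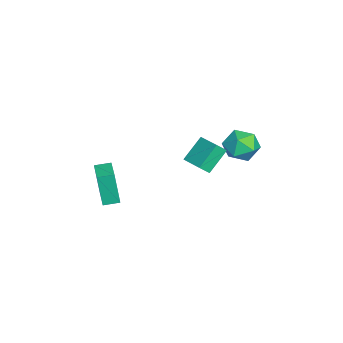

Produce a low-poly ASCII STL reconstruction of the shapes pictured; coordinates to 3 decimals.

solid 
facet normal -0.518 0.802 0.296
outer loop
vertex -3.55 3.998 -0.807
vertex -4.319 3.358 -0.42
vertex -3.502 3.654 0.208
endloop
endfacet
facet normal 0.183 0.934 0.308
outer loop
vertex -3.55 3.998 -0.807
vertex -3.502 3.654 0.208
vertex -2.614 3.678 -0.393
endloop
endfacet
facet normal 0.438 0.828 -0.350
outer loop
vertex -3.55 3.998 -0.807
vertex -2.614 3.678 -0.393
vertex -2.882 3.397 -1.393
endloop
endfacet
facet normal -0.107 0.631 -0.769
outer loop
vertex -3.55 3.998 -0.807
vertex -2.882 3.397 -1.393
vertex -3.936 3.199 -1.409
endloop
endfacet
facet normal -0.697 0.615 -0.369
outer loop
vertex -3.55 3.998 -0.807
vertex -3.936 3.199 -1.409
vertex -4.319 3.358 -0.42
endloop
endfacet
facet normal 0.490 0.458 0.742
outer loop
vertex -2.614 3.678 -0.393
vertex -3.502 3.654 0.208
vertex -2.804 2.841 0.249
endloop
endfacet
facet normal -0.645 0.245 0.724
outer loop
vertex -3.502 3.654 0.208
vertex -4.319 3.358 -0.42
vertex -3.858 2.643 0.233
endloop
endfacet
facet normal -0.934 -0.058 -0.352
outer loop
vertex -4.319 3.358 -0.42
vertex -3.936 3.199 -1.409
vertex -4.126 2.362 -0.767
endloop
endfacet
facet normal 0.021 -0.032 -0.999
outer loop
vertex -3.936 3.199 -1.409
vertex -2.882 3.397 -1.393
vertex -3.238 2.386 -1.368
endloop
endfacet
facet normal 0.902 0.287 -0.322
outer loop
vertex -2.882 3.397 -1.393
vertex -2.614 3.678 -0.393
vertex -2.421 2.682 -0.74
endloop
endfacet
facet normal 0.107 -0.631 0.769
outer loop
vertex -3.19 2.042 -0.353
vertex -2.804 2.841 0.249
vertex -3.858 2.643 0.233
endloop
endfacet
facet normal -0.438 -0.828 0.350
outer loop
vertex -3.19 2.042 -0.353
vertex -3.858 2.643 0.233
vertex -4.126 2.362 -0.767
endloop
endfacet
facet normal -0.183 -0.934 -0.308
outer loop
vertex -3.19 2.042 -0.353
vertex -4.126 2.362 -0.767
vertex -3.238 2.386 -1.368
endloop
endfacet
facet normal 0.518 -0.802 -0.296
outer loop
vertex -3.19 2.042 -0.353
vertex -3.238 2.386 -1.368
vertex -2.421 2.682 -0.74
endloop
endfacet
facet normal 0.697 -0.615 0.369
outer loop
vertex -3.19 2.042 -0.353
vertex -2.421 2.682 -0.74
vertex -2.804 2.841 0.249
endloop
endfacet
facet normal -0.021 0.032 0.999
outer loop
vertex -3.858 2.643 0.233
vertex -2.804 2.841 0.249
vertex -3.502 3.654 0.208
endloop
endfacet
facet normal -0.902 -0.287 0.322
outer loop
vertex -4.126 2.362 -0.767
vertex -3.858 2.643 0.233
vertex -4.319 3.358 -0.42
endloop
endfacet
facet normal -0.490 -0.458 -0.742
outer loop
vertex -3.238 2.386 -1.368
vertex -4.126 2.362 -0.767
vertex -3.936 3.199 -1.409
endloop
endfacet
facet normal 0.645 -0.245 -0.724
outer loop
vertex -2.421 2.682 -0.74
vertex -3.238 2.386 -1.368
vertex -2.882 3.397 -1.393
endloop
endfacet
facet normal 0.934 0.058 0.352
outer loop
vertex -2.804 2.841 0.249
vertex -2.421 2.682 -0.74
vertex -2.614 3.678 -0.393
endloop
endfacet
facet normal -0.777 -0.606 -0.169
outer loop
vertex -3.182 0.119 -1.674
vertex -4.064 0.938 -0.559
vertex -3.451 0.627 -2.259
endloop
endfacet
facet normal 0.537 -0.499 -0.680
outer loop
vertex -2.356 1.482 -2.021
vertex -3.182 0.119 -1.674
vertex -3.451 0.627 -2.259
endloop
endfacet
facet normal -0.776 -0.607 -0.169
outer loop
vertex -3.451 0.627 -2.259
vertex -4.064 0.938 -0.559
vertex -4.333 1.445 -1.145
endloop
endfacet
facet normal -0.328 0.619 -0.714
outer loop
vertex -4.333 1.445 -1.145
vertex -2.356 1.482 -2.021
vertex -3.451 0.627 -2.259
endloop
endfacet
facet normal 0.328 -0.619 0.714
outer loop
vertex -3.182 0.119 -1.674
vertex -2.969 1.793 -0.321
vertex -4.064 0.938 -0.559
endloop
endfacet
facet normal 0.538 -0.499 -0.679
outer loop
vertex -2.087 0.975 -1.435
vertex -3.182 0.119 -1.674
vertex -2.356 1.482 -2.021
endloop
endfacet
facet normal 0.328 -0.619 0.714
outer loop
vertex -2.087 0.975 -1.435
vertex -2.969 1.793 -0.321
vertex -3.182 0.119 -1.674
endloop
endfacet
facet normal -0.538 0.500 0.679
outer loop
vertex -4.064 0.938 -0.559
vertex -2.969 1.793 -0.321
vertex -4.333 1.445 -1.145
endloop
endfacet
facet normal -0.328 0.619 -0.714
outer loop
vertex -3.238 2.301 -0.906
vertex -2.356 1.482 -2.021
vertex -4.333 1.445 -1.145
endloop
endfacet
facet normal -0.538 0.498 0.680
outer loop
vertex -4.333 1.445 -1.145
vertex -2.969 1.793 -0.321
vertex -3.238 2.301 -0.906
endloop
endfacet
facet normal 0.777 0.607 0.169
outer loop
vertex -3.238 2.301 -0.906
vertex -2.087 0.975 -1.435
vertex -2.356 1.482 -2.021
endloop
endfacet
facet normal 0.777 0.607 0.170
outer loop
vertex -2.969 1.793 -0.321
vertex -2.087 0.975 -1.435
vertex -3.238 2.301 -0.906
endloop
endfacet
facet normal -0.969 -0.203 -0.142
outer loop
vertex -3.752 -4.52 -2.831
vertex -3.95 -3.649 -2.724
vertex -3.522 -4.225 -4.816
endloop
endfacet
facet normal 0.221 -0.968 -0.118
outer loop
vertex -2.03 -3.911 -4.596
vertex -3.752 -4.52 -2.831
vertex -3.522 -4.225 -4.816
endloop
endfacet
facet normal -0.969 -0.203 -0.142
outer loop
vertex -3.522 -4.225 -4.816
vertex -3.95 -3.649 -2.724
vertex -3.72 -3.353 -4.709
endloop
endfacet
facet normal 0.114 0.146 -0.983
outer loop
vertex -3.72 -3.353 -4.709
vertex -2.03 -3.911 -4.596
vertex -3.522 -4.225 -4.816
endloop
endfacet
facet normal -0.114 -0.147 0.983
outer loop
vertex -3.752 -4.52 -2.831
vertex -2.458 -3.335 -2.504
vertex -3.95 -3.649 -2.724
endloop
endfacet
facet normal 0.221 -0.968 -0.119
outer loop
vertex -2.26 -4.207 -2.611
vertex -3.752 -4.52 -2.831
vertex -2.03 -3.911 -4.596
endloop
endfacet
facet normal -0.114 -0.146 0.983
outer loop
vertex -2.26 -4.207 -2.611
vertex -2.458 -3.335 -2.504
vertex -3.752 -4.52 -2.831
endloop
endfacet
facet normal -0.221 0.968 0.119
outer loop
vertex -3.95 -3.649 -2.724
vertex -2.458 -3.335 -2.504
vertex -3.72 -3.353 -4.709
endloop
endfacet
facet normal 0.114 0.147 -0.983
outer loop
vertex -2.228 -3.04 -4.489
vertex -2.03 -3.911 -4.596
vertex -3.72 -3.353 -4.709
endloop
endfacet
facet normal -0.221 0.968 0.118
outer loop
vertex -3.72 -3.353 -4.709
vertex -2.458 -3.335 -2.504
vertex -2.228 -3.04 -4.489
endloop
endfacet
facet normal 0.969 0.203 0.142
outer loop
vertex -2.228 -3.04 -4.489
vertex -2.26 -4.207 -2.611
vertex -2.03 -3.911 -4.596
endloop
endfacet
facet normal 0.969 0.203 0.142
outer loop
vertex -2.458 -3.335 -2.504
vertex -2.26 -4.207 -2.611
vertex -2.228 -3.04 -4.489
endloop
endfacet

endsolid


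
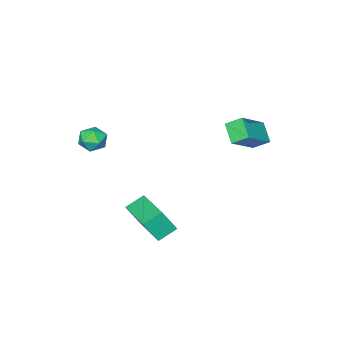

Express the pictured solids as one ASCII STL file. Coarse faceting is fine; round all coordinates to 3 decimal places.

solid 
facet normal -0.436 0.711 0.551
outer loop
vertex -4.848 3.157 2.006
vertex -3.468 3.266 2.957
vertex -4.47 3.878 1.375
endloop
endfacet
facet normal -0.821 -0.065 -0.567
outer loop
vertex -4.112 3.294 0.923
vertex -4.848 3.157 2.006
vertex -4.47 3.878 1.375
endloop
endfacet
facet normal -0.435 0.712 0.551
outer loop
vertex -4.47 3.878 1.375
vertex -3.468 3.266 2.957
vertex -3.089 3.986 2.326
endloop
endfacet
facet normal 0.367 0.700 -0.613
outer loop
vertex -3.089 3.986 2.326
vertex -4.112 3.294 0.923
vertex -4.47 3.878 1.375
endloop
endfacet
facet normal -0.367 -0.700 0.613
outer loop
vertex -4.848 3.157 2.006
vertex -3.11 2.682 2.505
vertex -3.468 3.266 2.957
endloop
endfacet
facet normal -0.822 -0.064 -0.566
outer loop
vertex -4.491 2.574 1.554
vertex -4.848 3.157 2.006
vertex -4.112 3.294 0.923
endloop
endfacet
facet normal -0.367 -0.700 0.613
outer loop
vertex -4.491 2.574 1.554
vertex -3.11 2.682 2.505
vertex -4.848 3.157 2.006
endloop
endfacet
facet normal 0.821 0.065 0.567
outer loop
vertex -3.468 3.266 2.957
vertex -3.11 2.682 2.505
vertex -3.089 3.986 2.326
endloop
endfacet
facet normal 0.367 0.700 -0.613
outer loop
vertex -2.732 3.403 1.874
vertex -4.112 3.294 0.923
vertex -3.089 3.986 2.326
endloop
endfacet
facet normal 0.822 0.064 0.566
outer loop
vertex -3.089 3.986 2.326
vertex -3.11 2.682 2.505
vertex -2.732 3.403 1.874
endloop
endfacet
facet normal 0.436 -0.712 -0.551
outer loop
vertex -2.732 3.403 1.874
vertex -4.491 2.574 1.554
vertex -4.112 3.294 0.923
endloop
endfacet
facet normal 0.436 -0.711 -0.552
outer loop
vertex -3.11 2.682 2.505
vertex -4.491 2.574 1.554
vertex -2.732 3.403 1.874
endloop
endfacet
facet normal -0.390 0.320 -0.863
outer loop
vertex -0.689 1.414 -2.132
vertex 0.097 3.236 -1.813
vertex 0.086 1.158 -2.577
endloop
endfacet
facet normal -0.391 -0.907 -0.159
outer loop
vertex 0.543 0.784 -1.567
vertex -0.689 1.414 -2.132
vertex 0.086 1.158 -2.577
endloop
endfacet
facet normal -0.390 0.320 -0.863
outer loop
vertex 0.086 1.158 -2.577
vertex 0.097 3.236 -1.813
vertex 0.872 2.98 -2.258
endloop
endfacet
facet normal 0.833 -0.276 -0.479
outer loop
vertex 0.872 2.98 -2.258
vertex 0.543 0.784 -1.567
vertex 0.086 1.158 -2.577
endloop
endfacet
facet normal -0.833 0.276 0.479
outer loop
vertex -0.689 1.414 -2.132
vertex 0.554 2.862 -0.803
vertex 0.097 3.236 -1.813
endloop
endfacet
facet normal -0.391 -0.907 -0.159
outer loop
vertex -0.232 1.04 -1.122
vertex -0.689 1.414 -2.132
vertex 0.543 0.784 -1.567
endloop
endfacet
facet normal -0.833 0.276 0.479
outer loop
vertex -0.232 1.04 -1.122
vertex 0.554 2.862 -0.803
vertex -0.689 1.414 -2.132
endloop
endfacet
facet normal 0.391 0.907 0.159
outer loop
vertex 0.097 3.236 -1.813
vertex 0.554 2.862 -0.803
vertex 0.872 2.98 -2.258
endloop
endfacet
facet normal 0.833 -0.276 -0.479
outer loop
vertex 1.329 2.606 -1.248
vertex 0.543 0.784 -1.567
vertex 0.872 2.98 -2.258
endloop
endfacet
facet normal 0.391 0.907 0.159
outer loop
vertex 0.872 2.98 -2.258
vertex 0.554 2.862 -0.803
vertex 1.329 2.606 -1.248
endloop
endfacet
facet normal 0.390 -0.320 0.863
outer loop
vertex 1.329 2.606 -1.248
vertex -0.232 1.04 -1.122
vertex 0.543 0.784 -1.567
endloop
endfacet
facet normal 0.390 -0.320 0.863
outer loop
vertex 0.554 2.862 -0.803
vertex -0.232 1.04 -1.122
vertex 1.329 2.606 -1.248
endloop
endfacet
facet normal -0.938 0.036 0.344
outer loop
vertex 0.619 -0.375 2.059
vertex 0.829 -0.552 2.65
vertex 0.795 0.08 2.491
endloop
endfacet
facet normal -0.844 0.503 -0.187
outer loop
vertex 0.619 -0.375 2.059
vertex 0.795 0.08 2.491
vertex 0.969 0.14 1.866
endloop
endfacet
facet normal -0.631 0.143 -0.763
outer loop
vertex 0.619 -0.375 2.059
vertex 0.969 0.14 1.866
vertex 1.11 -0.454 1.638
endloop
endfacet
facet normal -0.594 -0.548 -0.590
outer loop
vertex 0.619 -0.375 2.059
vertex 1.11 -0.454 1.638
vertex 1.024 -0.882 2.122
endloop
endfacet
facet normal -0.784 -0.614 0.094
outer loop
vertex 0.619 -0.375 2.059
vertex 1.024 -0.882 2.122
vertex 0.829 -0.552 2.65
endloop
endfacet
facet normal -0.318 0.948 0.002
outer loop
vertex 0.969 0.14 1.866
vertex 0.795 0.08 2.491
vertex 1.396 0.282 2.338
endloop
endfacet
facet normal -0.470 0.192 0.862
outer loop
vertex 0.795 0.08 2.491
vertex 0.829 -0.552 2.65
vertex 1.31 -0.146 2.822
endloop
endfacet
facet normal -0.219 -0.862 0.458
outer loop
vertex 0.829 -0.552 2.65
vertex 1.024 -0.882 2.122
vertex 1.451 -0.74 2.594
endloop
endfacet
facet normal 0.088 -0.754 -0.651
outer loop
vertex 1.024 -0.882 2.122
vertex 1.11 -0.454 1.638
vertex 1.625 -0.68 1.969
endloop
endfacet
facet normal 0.026 0.364 -0.931
outer loop
vertex 1.11 -0.454 1.638
vertex 0.969 0.14 1.866
vertex 1.591 -0.048 1.81
endloop
endfacet
facet normal 0.594 0.548 0.590
outer loop
vertex 1.801 -0.225 2.401
vertex 1.396 0.282 2.338
vertex 1.31 -0.146 2.822
endloop
endfacet
facet normal 0.631 -0.143 0.763
outer loop
vertex 1.801 -0.225 2.401
vertex 1.31 -0.146 2.822
vertex 1.451 -0.74 2.594
endloop
endfacet
facet normal 0.844 -0.503 0.187
outer loop
vertex 1.801 -0.225 2.401
vertex 1.451 -0.74 2.594
vertex 1.625 -0.68 1.969
endloop
endfacet
facet normal 0.938 -0.036 -0.344
outer loop
vertex 1.801 -0.225 2.401
vertex 1.625 -0.68 1.969
vertex 1.591 -0.048 1.81
endloop
endfacet
facet normal 0.784 0.614 -0.094
outer loop
vertex 1.801 -0.225 2.401
vertex 1.591 -0.048 1.81
vertex 1.396 0.282 2.338
endloop
endfacet
facet normal -0.088 0.754 0.651
outer loop
vertex 1.31 -0.146 2.822
vertex 1.396 0.282 2.338
vertex 0.795 0.08 2.491
endloop
endfacet
facet normal -0.026 -0.364 0.931
outer loop
vertex 1.451 -0.74 2.594
vertex 1.31 -0.146 2.822
vertex 0.829 -0.552 2.65
endloop
endfacet
facet normal 0.318 -0.948 -0.002
outer loop
vertex 1.625 -0.68 1.969
vertex 1.451 -0.74 2.594
vertex 1.024 -0.882 2.122
endloop
endfacet
facet normal 0.470 -0.192 -0.862
outer loop
vertex 1.591 -0.048 1.81
vertex 1.625 -0.68 1.969
vertex 1.11 -0.454 1.638
endloop
endfacet
facet normal 0.219 0.862 -0.458
outer loop
vertex 1.396 0.282 2.338
vertex 1.591 -0.048 1.81
vertex 0.969 0.14 1.866
endloop
endfacet

endsolid


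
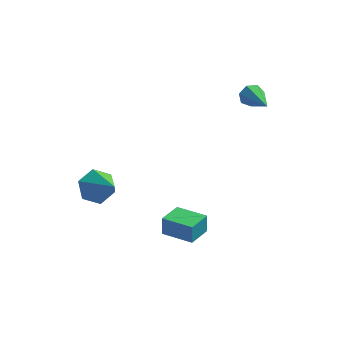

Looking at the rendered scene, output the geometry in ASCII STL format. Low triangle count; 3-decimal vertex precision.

solid 
facet normal -0.572 0.557 -0.603
outer loop
vertex -3.708 -1.698 1.013
vertex -4.239 -2.566 0.715
vertex -4.57 -2.002 1.55
endloop
endfacet
facet normal 0.323 0.501 0.803
outer loop
vertex -3.708 -1.698 1.013
vertex -4.57 -2.002 1.55
vertex -3.001 -3.774 2.025
endloop
endfacet
facet normal -0.571 0.557 -0.603
outer loop
vertex -4.57 -2.002 1.55
vertex -4.239 -2.566 0.715
vertex -5.102 -2.869 1.252
endloop
endfacet
facet normal -0.376 -0.086 0.922
outer loop
vertex -4.57 -2.002 1.55
vertex -5.102 -2.869 1.252
vertex -3.001 -3.774 2.025
endloop
endfacet
facet normal -0.571 0.557 -0.603
outer loop
vertex -5.102 -2.869 1.252
vertex -4.239 -2.566 0.715
vertex -4.771 -3.433 0.417
endloop
endfacet
facet normal -0.477 -0.804 0.354
outer loop
vertex -5.102 -2.869 1.252
vertex -4.771 -3.433 0.417
vertex -3.001 -3.774 2.025
endloop
endfacet
facet normal -0.570 0.557 -0.603
outer loop
vertex -4.771 -3.433 0.417
vertex -4.239 -2.566 0.715
vertex -3.908 -3.13 -0.119
endloop
endfacet
facet normal 0.122 -0.935 -0.332
outer loop
vertex -4.771 -3.433 0.417
vertex -3.908 -3.13 -0.119
vertex -3.001 -3.774 2.025
endloop
endfacet
facet normal -0.571 0.557 -0.603
outer loop
vertex -3.908 -3.13 -0.119
vertex -4.239 -2.566 0.715
vertex -3.377 -2.262 0.179
endloop
endfacet
facet normal 0.822 -0.347 -0.452
outer loop
vertex -3.908 -3.13 -0.119
vertex -3.377 -2.262 0.179
vertex -3.001 -3.774 2.025
endloop
endfacet
facet normal -0.571 0.557 -0.603
outer loop
vertex -3.377 -2.262 0.179
vertex -4.239 -2.566 0.715
vertex -3.708 -1.698 1.013
endloop
endfacet
facet normal 0.922 0.370 0.115
outer loop
vertex -3.377 -2.262 0.179
vertex -3.708 -1.698 1.013
vertex -3.001 -3.774 2.025
endloop
endfacet
facet normal -0.510 0.797 -0.324
outer loop
vertex 2.645 4.549 4.152
vertex 2.401 4.166 3.593
vertex 2.108 4.244 4.247
endloop
endfacet
facet normal 0.113 0.110 0.988
outer loop
vertex 2.645 4.549 4.152
vertex 2.108 4.244 4.247
vertex 3.499 2.454 4.287
endloop
endfacet
facet normal -0.510 0.797 -0.324
outer loop
vertex 2.108 4.244 4.247
vertex 2.401 4.166 3.593
vertex 1.792 3.88 3.849
endloop
endfacet
facet normal -0.518 -0.385 0.764
outer loop
vertex 2.108 4.244 4.247
vertex 1.792 3.88 3.849
vertex 3.499 2.454 4.287
endloop
endfacet
facet normal -0.510 0.797 -0.323
outer loop
vertex 1.792 3.88 3.849
vertex 2.401 4.166 3.593
vertex 1.934 3.732 3.259
endloop
endfacet
facet normal -0.646 -0.762 0.036
outer loop
vertex 1.792 3.88 3.849
vertex 1.934 3.732 3.259
vertex 3.499 2.454 4.287
endloop
endfacet
facet normal -0.511 0.797 -0.322
outer loop
vertex 1.934 3.732 3.259
vertex 2.401 4.166 3.593
vertex 2.427 3.911 2.92
endloop
endfacet
facet normal -0.178 -0.740 -0.649
outer loop
vertex 1.934 3.732 3.259
vertex 2.427 3.911 2.92
vertex 3.499 2.454 4.287
endloop
endfacet
facet normal -0.512 0.796 -0.322
outer loop
vertex 2.427 3.911 2.92
vertex 2.401 4.166 3.593
vertex 2.9 4.283 3.088
endloop
endfacet
facet normal 0.537 -0.332 -0.775
outer loop
vertex 2.427 3.911 2.92
vertex 2.9 4.283 3.088
vertex 3.499 2.454 4.287
endloop
endfacet
facet normal -0.512 0.796 -0.322
outer loop
vertex 2.9 4.283 3.088
vertex 2.401 4.166 3.593
vertex 2.997 4.567 3.636
endloop
endfacet
facet normal 0.957 0.151 -0.248
outer loop
vertex 2.9 4.283 3.088
vertex 2.997 4.567 3.636
vertex 3.499 2.454 4.287
endloop
endfacet
facet normal -0.512 0.796 -0.322
outer loop
vertex 2.997 4.567 3.636
vertex 2.401 4.166 3.593
vertex 2.645 4.549 4.152
endloop
endfacet
facet normal 0.769 0.348 0.537
outer loop
vertex 2.997 4.567 3.636
vertex 2.645 4.549 4.152
vertex 3.499 2.454 4.287
endloop
endfacet
facet normal -0.938 0.334 -0.090
outer loop
vertex -1.136 -1.477 -2.311
vertex -0.634 -0.121 -2.517
vertex -1.095 -1.658 -3.405
endloop
endfacet
facet normal -0.344 -0.928 0.141
outer loop
vertex 0.594 -2.259 -3.243
vertex -1.136 -1.477 -2.311
vertex -1.095 -1.658 -3.405
endloop
endfacet
facet normal -0.938 0.334 -0.090
outer loop
vertex -1.095 -1.658 -3.405
vertex -0.634 -0.121 -2.517
vertex -0.593 -0.302 -3.611
endloop
endfacet
facet normal 0.036 -0.163 -0.986
outer loop
vertex -0.593 -0.302 -3.611
vertex 0.594 -2.259 -3.243
vertex -1.095 -1.658 -3.405
endloop
endfacet
facet normal -0.036 0.163 0.986
outer loop
vertex -1.136 -1.477 -2.311
vertex 1.055 -0.722 -2.355
vertex -0.634 -0.121 -2.517
endloop
endfacet
facet normal -0.344 -0.928 0.141
outer loop
vertex 0.553 -2.078 -2.149
vertex -1.136 -1.477 -2.311
vertex 0.594 -2.259 -3.243
endloop
endfacet
facet normal -0.036 0.163 0.986
outer loop
vertex 0.553 -2.078 -2.149
vertex 1.055 -0.722 -2.355
vertex -1.136 -1.477 -2.311
endloop
endfacet
facet normal 0.344 0.928 -0.141
outer loop
vertex -0.634 -0.121 -2.517
vertex 1.055 -0.722 -2.355
vertex -0.593 -0.302 -3.611
endloop
endfacet
facet normal 0.036 -0.163 -0.986
outer loop
vertex 1.096 -0.903 -3.449
vertex 0.594 -2.259 -3.243
vertex -0.593 -0.302 -3.611
endloop
endfacet
facet normal 0.344 0.928 -0.141
outer loop
vertex -0.593 -0.302 -3.611
vertex 1.055 -0.722 -2.355
vertex 1.096 -0.903 -3.449
endloop
endfacet
facet normal 0.938 -0.334 0.090
outer loop
vertex 1.096 -0.903 -3.449
vertex 0.553 -2.078 -2.149
vertex 0.594 -2.259 -3.243
endloop
endfacet
facet normal 0.938 -0.334 0.090
outer loop
vertex 1.055 -0.722 -2.355
vertex 0.553 -2.078 -2.149
vertex 1.096 -0.903 -3.449
endloop
endfacet

endsolid


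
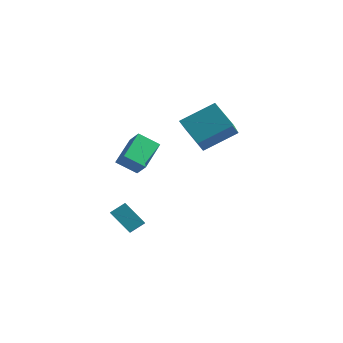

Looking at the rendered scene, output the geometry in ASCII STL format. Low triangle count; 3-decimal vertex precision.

solid 
facet normal -0.663 0.262 -0.701
outer loop
vertex 0.487 -1.564 1.022
vertex 1.388 -1.103 0.342
vertex 0.695 -3.118 0.244
endloop
endfacet
facet normal -0.739 -0.378 0.558
outer loop
vertex 1.352 -3.377 0.938
vertex 0.487 -1.564 1.022
vertex 0.695 -3.118 0.244
endloop
endfacet
facet normal -0.663 0.262 -0.701
outer loop
vertex 0.695 -3.118 0.244
vertex 1.388 -1.103 0.342
vertex 1.597 -2.657 -0.436
endloop
endfacet
facet normal 0.119 -0.888 -0.444
outer loop
vertex 1.597 -2.657 -0.436
vertex 1.352 -3.377 0.938
vertex 0.695 -3.118 0.244
endloop
endfacet
facet normal -0.119 0.888 0.444
outer loop
vertex 0.487 -1.564 1.022
vertex 2.045 -1.362 1.036
vertex 1.388 -1.103 0.342
endloop
endfacet
facet normal -0.739 -0.378 0.557
outer loop
vertex 1.143 -1.823 1.716
vertex 0.487 -1.564 1.022
vertex 1.352 -3.377 0.938
endloop
endfacet
facet normal -0.119 0.888 0.444
outer loop
vertex 1.143 -1.823 1.716
vertex 2.045 -1.362 1.036
vertex 0.487 -1.564 1.022
endloop
endfacet
facet normal 0.739 0.379 -0.558
outer loop
vertex 1.388 -1.103 0.342
vertex 2.045 -1.362 1.036
vertex 1.597 -2.657 -0.436
endloop
endfacet
facet normal 0.119 -0.888 -0.444
outer loop
vertex 2.253 -2.916 0.258
vertex 1.352 -3.377 0.938
vertex 1.597 -2.657 -0.436
endloop
endfacet
facet normal 0.739 0.378 -0.558
outer loop
vertex 1.597 -2.657 -0.436
vertex 2.045 -1.362 1.036
vertex 2.253 -2.916 0.258
endloop
endfacet
facet normal 0.663 -0.262 0.701
outer loop
vertex 2.253 -2.916 0.258
vertex 1.143 -1.823 1.716
vertex 1.352 -3.377 0.938
endloop
endfacet
facet normal 0.663 -0.262 0.701
outer loop
vertex 2.045 -1.362 1.036
vertex 1.143 -1.823 1.716
vertex 2.253 -2.916 0.258
endloop
endfacet
facet normal -0.467 0.726 -0.505
outer loop
vertex -0.188 -2.279 -3.81
vertex 0.259 -1.653 -3.324
vertex 0.915 -2.277 -4.827
endloop
endfacet
facet normal -0.492 -0.687 -0.535
outer loop
vertex 1.461 -3.127 -4.236
vertex -0.188 -2.279 -3.81
vertex 0.915 -2.277 -4.827
endloop
endfacet
facet normal -0.467 0.726 -0.505
outer loop
vertex 0.915 -2.277 -4.827
vertex 0.259 -1.653 -3.324
vertex 1.362 -1.651 -4.34
endloop
endfacet
facet normal 0.736 0.002 -0.677
outer loop
vertex 1.362 -1.651 -4.34
vertex 1.461 -3.127 -4.236
vertex 0.915 -2.277 -4.827
endloop
endfacet
facet normal -0.735 -0.001 0.678
outer loop
vertex -0.188 -2.279 -3.81
vertex 0.805 -2.503 -2.733
vertex 0.259 -1.653 -3.324
endloop
endfacet
facet normal -0.492 -0.687 -0.535
outer loop
vertex 0.358 -3.129 -3.22
vertex -0.188 -2.279 -3.81
vertex 1.461 -3.127 -4.236
endloop
endfacet
facet normal -0.735 -0.002 0.678
outer loop
vertex 0.358 -3.129 -3.22
vertex 0.805 -2.503 -2.733
vertex -0.188 -2.279 -3.81
endloop
endfacet
facet normal 0.491 0.687 0.535
outer loop
vertex 0.259 -1.653 -3.324
vertex 0.805 -2.503 -2.733
vertex 1.362 -1.651 -4.34
endloop
endfacet
facet normal 0.735 0.002 -0.678
outer loop
vertex 1.908 -2.501 -3.75
vertex 1.461 -3.127 -4.236
vertex 1.362 -1.651 -4.34
endloop
endfacet
facet normal 0.492 0.687 0.535
outer loop
vertex 1.362 -1.651 -4.34
vertex 0.805 -2.503 -2.733
vertex 1.908 -2.501 -3.75
endloop
endfacet
facet normal 0.467 -0.726 0.505
outer loop
vertex 1.908 -2.501 -3.75
vertex 0.358 -3.129 -3.22
vertex 1.461 -3.127 -4.236
endloop
endfacet
facet normal 0.467 -0.726 0.505
outer loop
vertex 0.805 -2.503 -2.733
vertex 0.358 -3.129 -3.22
vertex 1.908 -2.501 -3.75
endloop
endfacet
facet normal -0.587 -0.647 -0.486
outer loop
vertex 2.312 -0.113 2.153
vertex 1.685 1.429 0.856
vertex 3.554 -0.47 1.128
endloop
endfacet
facet normal 0.297 -0.731 0.615
outer loop
vertex 4.735 0.831 2.104
vertex 2.312 -0.113 2.153
vertex 3.554 -0.47 1.128
endloop
endfacet
facet normal -0.587 -0.648 -0.485
outer loop
vertex 3.554 -0.47 1.128
vertex 1.685 1.429 0.856
vertex 2.927 1.071 -0.169
endloop
endfacet
facet normal 0.753 -0.217 -0.622
outer loop
vertex 2.927 1.071 -0.169
vertex 4.735 0.831 2.104
vertex 3.554 -0.47 1.128
endloop
endfacet
facet normal -0.753 0.217 0.622
outer loop
vertex 2.312 -0.113 2.153
vertex 2.866 2.73 1.832
vertex 1.685 1.429 0.856
endloop
endfacet
facet normal 0.297 -0.730 0.615
outer loop
vertex 3.493 1.189 3.129
vertex 2.312 -0.113 2.153
vertex 4.735 0.831 2.104
endloop
endfacet
facet normal -0.753 0.217 0.622
outer loop
vertex 3.493 1.189 3.129
vertex 2.866 2.73 1.832
vertex 2.312 -0.113 2.153
endloop
endfacet
facet normal -0.297 0.731 -0.615
outer loop
vertex 1.685 1.429 0.856
vertex 2.866 2.73 1.832
vertex 2.927 1.071 -0.169
endloop
endfacet
facet normal 0.753 -0.217 -0.622
outer loop
vertex 4.108 2.373 0.807
vertex 4.735 0.831 2.104
vertex 2.927 1.071 -0.169
endloop
endfacet
facet normal -0.297 0.731 -0.615
outer loop
vertex 2.927 1.071 -0.169
vertex 2.866 2.73 1.832
vertex 4.108 2.373 0.807
endloop
endfacet
facet normal 0.587 0.647 0.486
outer loop
vertex 4.108 2.373 0.807
vertex 3.493 1.189 3.129
vertex 4.735 0.831 2.104
endloop
endfacet
facet normal 0.587 0.648 0.486
outer loop
vertex 2.866 2.73 1.832
vertex 3.493 1.189 3.129
vertex 4.108 2.373 0.807
endloop
endfacet

endsolid


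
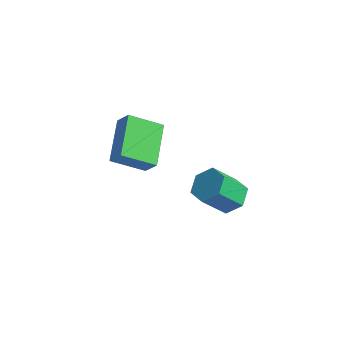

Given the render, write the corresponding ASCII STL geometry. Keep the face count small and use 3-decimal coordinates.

solid 
facet normal 0.308 0.584 -0.751
outer loop
vertex -0.179 2.088 -2.295
vertex -0.75 1.641 -2.877
vertex -1.049 2.391 -2.416
endloop
endfacet
facet normal 0.169 0.743 0.647
outer loop
vertex -0.179 2.088 -2.295
vertex -1.049 2.391 -2.416
vertex -0.718 1.066 -0.981
endloop
endfacet
facet normal 0.169 0.743 0.647
outer loop
vertex -0.718 1.066 -0.981
vertex -1.049 2.391 -2.416
vertex -1.588 1.369 -1.102
endloop
endfacet
facet normal -0.308 -0.584 0.751
outer loop
vertex -0.718 1.066 -0.981
vertex -1.588 1.369 -1.102
vertex -1.29 0.619 -1.563
endloop
endfacet
facet normal 0.308 0.584 -0.751
outer loop
vertex -1.049 2.391 -2.416
vertex -0.75 1.641 -2.877
vertex -1.621 1.945 -2.998
endloop
endfacet
facet normal -0.726 0.655 0.212
outer loop
vertex -1.049 2.391 -2.416
vertex -1.621 1.945 -2.998
vertex -1.588 1.369 -1.102
endloop
endfacet
facet normal -0.726 0.655 0.212
outer loop
vertex -1.588 1.369 -1.102
vertex -1.621 1.945 -2.998
vertex -2.16 0.923 -1.684
endloop
endfacet
facet normal -0.309 -0.584 0.751
outer loop
vertex -1.588 1.369 -1.102
vertex -2.16 0.923 -1.684
vertex -1.29 0.619 -1.563
endloop
endfacet
facet normal 0.308 0.584 -0.751
outer loop
vertex -1.621 1.945 -2.998
vertex -0.75 1.641 -2.877
vertex -1.322 1.194 -3.459
endloop
endfacet
facet normal -0.895 -0.089 -0.436
outer loop
vertex -1.621 1.945 -2.998
vertex -1.322 1.194 -3.459
vertex -2.16 0.923 -1.684
endloop
endfacet
facet normal -0.895 -0.089 -0.436
outer loop
vertex -2.16 0.923 -1.684
vertex -1.322 1.194 -3.459
vertex -1.861 0.172 -2.145
endloop
endfacet
facet normal -0.308 -0.584 0.751
outer loop
vertex -2.16 0.923 -1.684
vertex -1.861 0.172 -2.145
vertex -1.29 0.619 -1.563
endloop
endfacet
facet normal 0.308 0.584 -0.751
outer loop
vertex -1.322 1.194 -3.459
vertex -0.75 1.641 -2.877
vertex -0.452 0.891 -3.338
endloop
endfacet
facet normal -0.169 -0.743 -0.647
outer loop
vertex -1.322 1.194 -3.459
vertex -0.452 0.891 -3.338
vertex -1.861 0.172 -2.145
endloop
endfacet
facet normal -0.169 -0.743 -0.647
outer loop
vertex -1.861 0.172 -2.145
vertex -0.452 0.891 -3.338
vertex -0.991 -0.131 -2.024
endloop
endfacet
facet normal -0.308 -0.584 0.751
outer loop
vertex -1.861 0.172 -2.145
vertex -0.991 -0.131 -2.024
vertex -1.29 0.619 -1.563
endloop
endfacet
facet normal 0.309 0.584 -0.751
outer loop
vertex -0.452 0.891 -3.338
vertex -0.75 1.641 -2.877
vertex 0.12 1.337 -2.756
endloop
endfacet
facet normal 0.726 -0.655 -0.212
outer loop
vertex -0.452 0.891 -3.338
vertex 0.12 1.337 -2.756
vertex -0.991 -0.131 -2.024
endloop
endfacet
facet normal 0.726 -0.655 -0.212
outer loop
vertex -0.991 -0.131 -2.024
vertex 0.12 1.337 -2.756
vertex -0.419 0.315 -1.442
endloop
endfacet
facet normal -0.308 -0.584 0.751
outer loop
vertex -0.991 -0.131 -2.024
vertex -0.419 0.315 -1.442
vertex -1.29 0.619 -1.563
endloop
endfacet
facet normal 0.308 0.584 -0.751
outer loop
vertex 0.12 1.337 -2.756
vertex -0.75 1.641 -2.877
vertex -0.179 2.088 -2.295
endloop
endfacet
facet normal 0.895 0.089 0.436
outer loop
vertex 0.12 1.337 -2.756
vertex -0.179 2.088 -2.295
vertex -0.419 0.315 -1.442
endloop
endfacet
facet normal 0.895 0.089 0.436
outer loop
vertex -0.419 0.315 -1.442
vertex -0.179 2.088 -2.295
vertex -0.718 1.066 -0.981
endloop
endfacet
facet normal -0.308 -0.584 0.751
outer loop
vertex -0.419 0.315 -1.442
vertex -0.718 1.066 -0.981
vertex -1.29 0.619 -1.563
endloop
endfacet
facet normal -0.638 0.019 -0.769
outer loop
vertex -3.231 -3.515 2.041
vertex -4.252 -1.807 2.93
vertex -2.186 -2.454 1.2
endloop
endfacet
facet normal 0.468 -0.784 -0.407
outer loop
vertex -1.548 -2.473 1.97
vertex -3.231 -3.515 2.041
vertex -2.186 -2.454 1.2
endloop
endfacet
facet normal -0.638 0.019 -0.770
outer loop
vertex -2.186 -2.454 1.2
vertex -4.252 -1.807 2.93
vertex -3.207 -0.745 2.09
endloop
endfacet
facet normal 0.611 0.621 -0.491
outer loop
vertex -3.207 -0.745 2.09
vertex -1.548 -2.473 1.97
vertex -2.186 -2.454 1.2
endloop
endfacet
facet normal -0.611 -0.621 0.491
outer loop
vertex -3.231 -3.515 2.041
vertex -3.614 -1.826 3.7
vertex -4.252 -1.807 2.93
endloop
endfacet
facet normal 0.468 -0.784 -0.409
outer loop
vertex -2.593 -3.535 2.81
vertex -3.231 -3.515 2.041
vertex -1.548 -2.473 1.97
endloop
endfacet
facet normal -0.611 -0.621 0.491
outer loop
vertex -2.593 -3.535 2.81
vertex -3.614 -1.826 3.7
vertex -3.231 -3.515 2.041
endloop
endfacet
facet normal -0.469 0.784 0.408
outer loop
vertex -4.252 -1.807 2.93
vertex -3.614 -1.826 3.7
vertex -3.207 -0.745 2.09
endloop
endfacet
facet normal 0.611 0.621 -0.491
outer loop
vertex -2.569 -0.765 2.859
vertex -1.548 -2.473 1.97
vertex -3.207 -0.745 2.09
endloop
endfacet
facet normal -0.468 0.784 0.408
outer loop
vertex -3.207 -0.745 2.09
vertex -3.614 -1.826 3.7
vertex -2.569 -0.765 2.859
endloop
endfacet
facet normal 0.638 -0.019 0.770
outer loop
vertex -2.569 -0.765 2.859
vertex -2.593 -3.535 2.81
vertex -1.548 -2.473 1.97
endloop
endfacet
facet normal 0.639 -0.019 0.769
outer loop
vertex -3.614 -1.826 3.7
vertex -2.593 -3.535 2.81
vertex -2.569 -0.765 2.859
endloop
endfacet

endsolid
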